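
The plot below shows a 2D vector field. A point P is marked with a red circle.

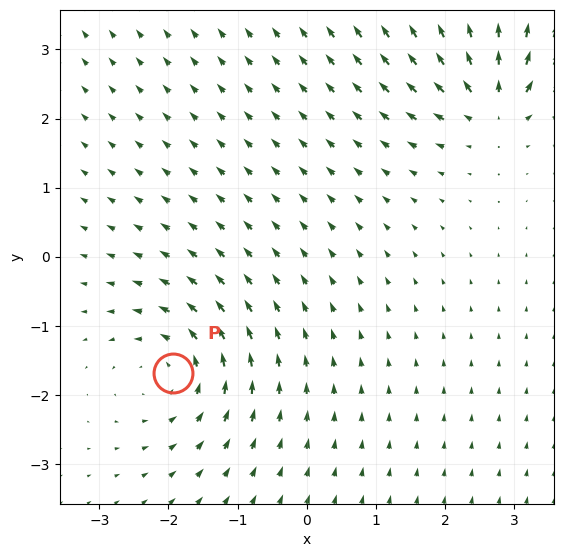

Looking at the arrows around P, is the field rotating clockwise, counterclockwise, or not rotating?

Near P at (-1.9, -1.7) the arrows circulate counterclockwise. The curl (z-component) there is about +3; positive curl means counterclockwise rotation.

counterclockwise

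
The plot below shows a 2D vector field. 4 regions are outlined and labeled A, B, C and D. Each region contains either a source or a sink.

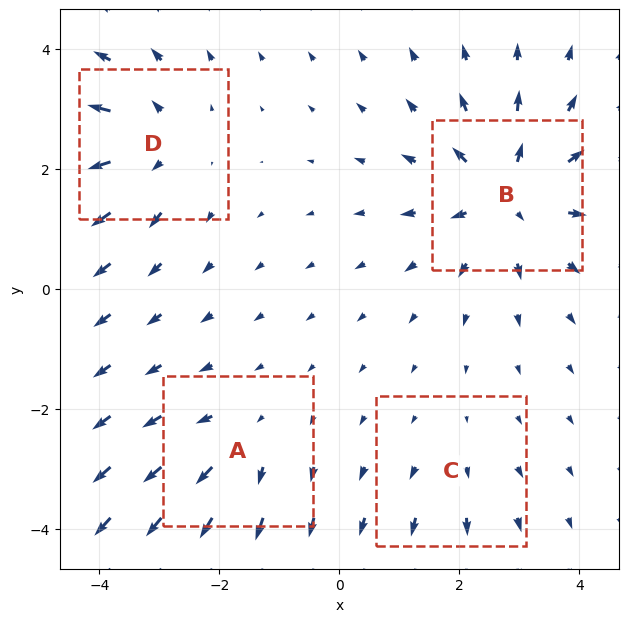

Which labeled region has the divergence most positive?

Divergence at each region's feature centre — A: about +3, B: about +7, C: about +2, D: about +5. Region B is most positive.

B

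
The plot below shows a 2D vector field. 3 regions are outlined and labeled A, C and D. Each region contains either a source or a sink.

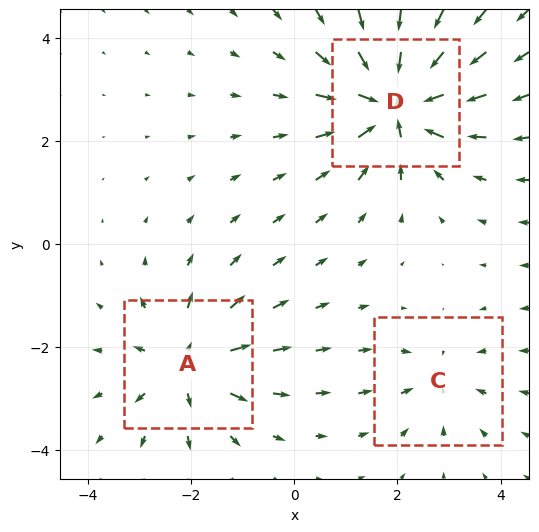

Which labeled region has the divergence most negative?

Divergence at each region's feature centre — A: about +4, C: about -2, D: about -5. Region D is most negative.

D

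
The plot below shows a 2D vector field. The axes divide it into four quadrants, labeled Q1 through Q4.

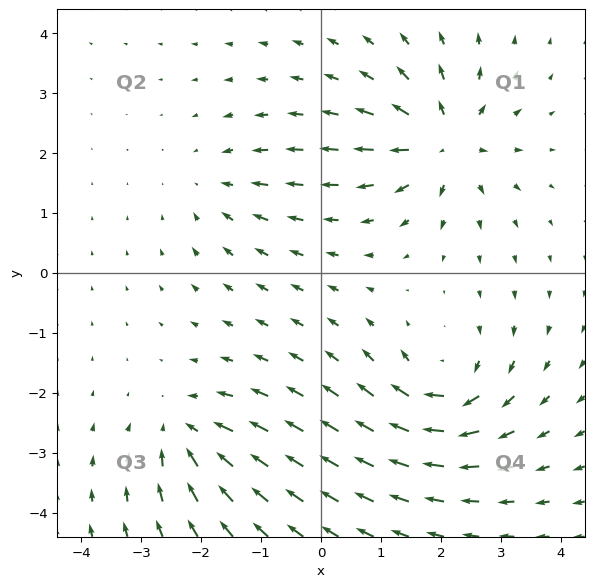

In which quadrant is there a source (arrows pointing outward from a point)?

Q1

The source sits at approximately (2.1, 2.2), which lies in quadrant Q1. The divergence there is about +6, positive as expected for a source.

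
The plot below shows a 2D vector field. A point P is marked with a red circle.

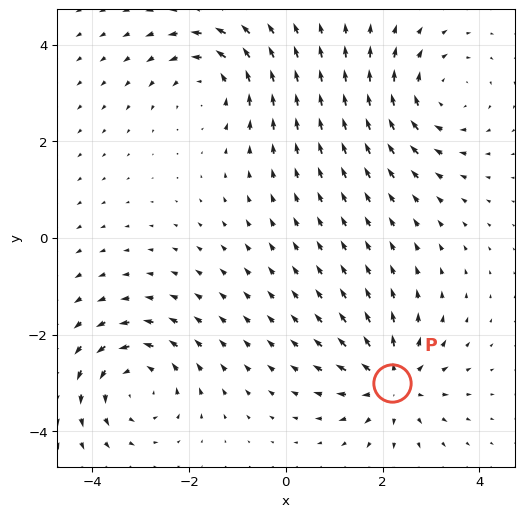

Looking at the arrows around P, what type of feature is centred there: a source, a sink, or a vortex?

At P (2.2, -3.0) the arrows spread outward. Divergence about +5, curl ≈0 — positive divergence with near-zero curl is a source.

source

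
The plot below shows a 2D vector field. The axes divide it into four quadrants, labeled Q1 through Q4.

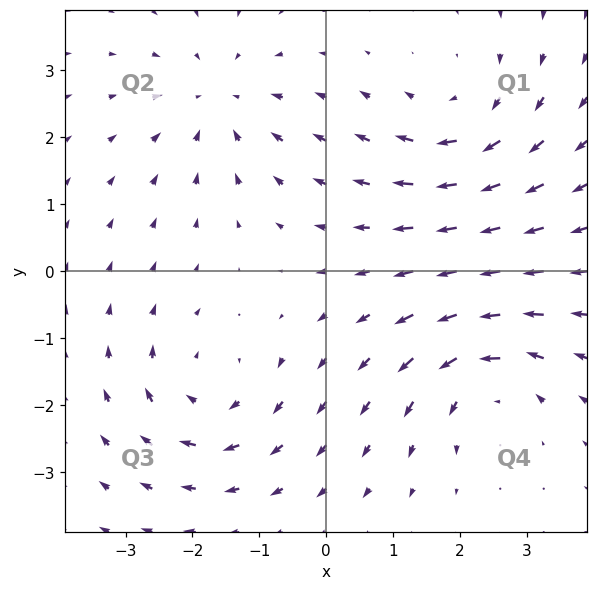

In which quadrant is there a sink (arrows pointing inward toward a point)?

The sink sits at approximately (-1.6, 2.5), which lies in quadrant Q2. The divergence there is about -3, negative as expected for a sink.

Q2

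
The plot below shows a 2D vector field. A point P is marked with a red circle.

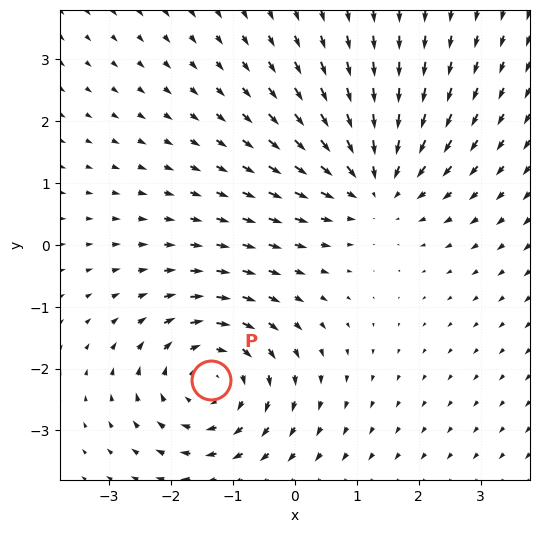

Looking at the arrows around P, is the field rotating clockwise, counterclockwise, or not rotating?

clockwise

Near P at (-1.4, -2.2) the arrows circulate clockwise. The curl (z-component) there is about -5; negative curl means clockwise rotation.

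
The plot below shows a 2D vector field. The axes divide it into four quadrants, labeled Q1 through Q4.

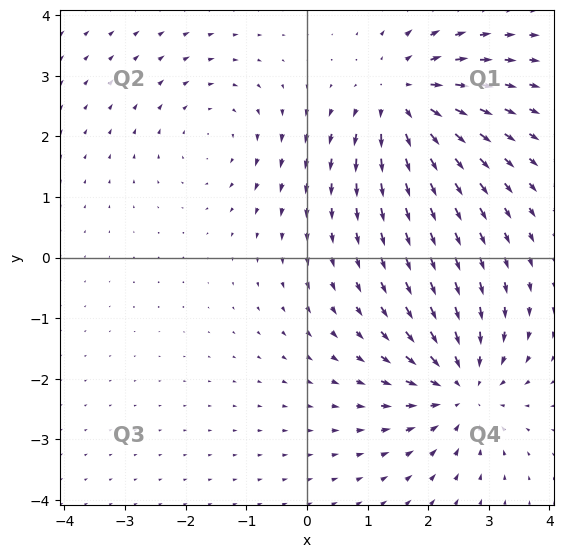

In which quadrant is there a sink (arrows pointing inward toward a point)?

The sink sits at approximately (2.5, -2.2), which lies in quadrant Q4. The divergence there is about -5, negative as expected for a sink.

Q4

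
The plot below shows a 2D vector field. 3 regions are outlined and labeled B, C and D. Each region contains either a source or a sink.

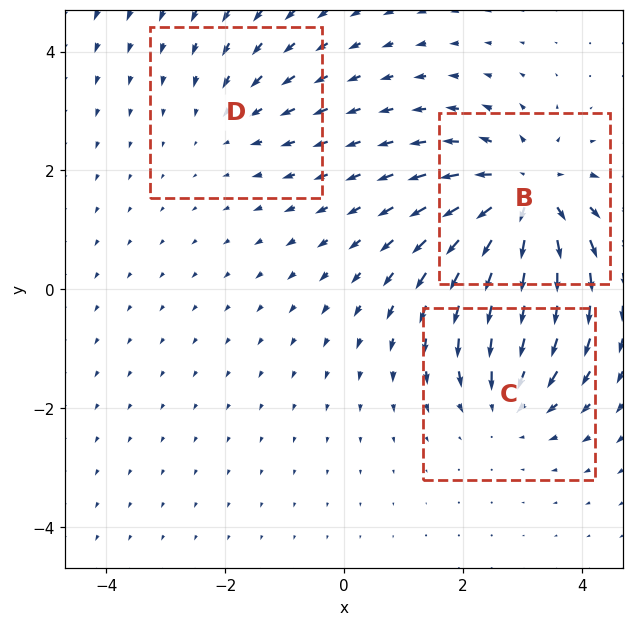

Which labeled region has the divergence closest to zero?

Divergence at each region's feature centre — B: about +5, C: about -3, D: about -2. Region D is closest to zero.

D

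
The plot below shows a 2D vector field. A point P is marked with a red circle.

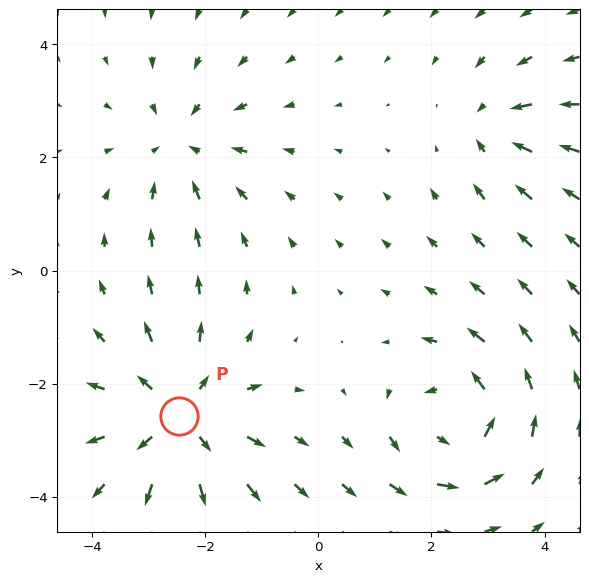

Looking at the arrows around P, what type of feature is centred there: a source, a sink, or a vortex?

source

At P (-2.5, -2.6) the arrows spread outward. Divergence about +5, curl ≈0 — positive divergence with near-zero curl is a source.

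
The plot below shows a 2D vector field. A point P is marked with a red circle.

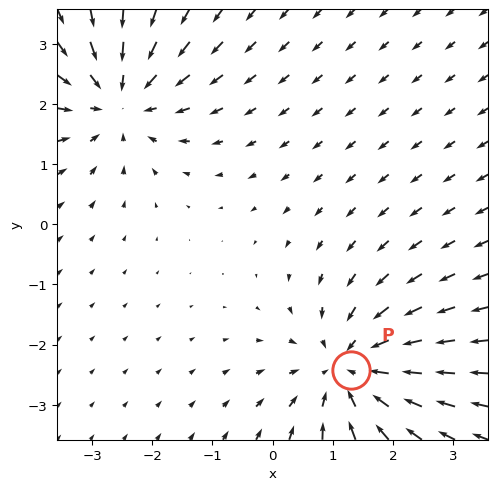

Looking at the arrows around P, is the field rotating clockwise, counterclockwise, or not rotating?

Near P at (1.3, -2.4) the arrows show no circulation. The curl there is ≈0.

not rotating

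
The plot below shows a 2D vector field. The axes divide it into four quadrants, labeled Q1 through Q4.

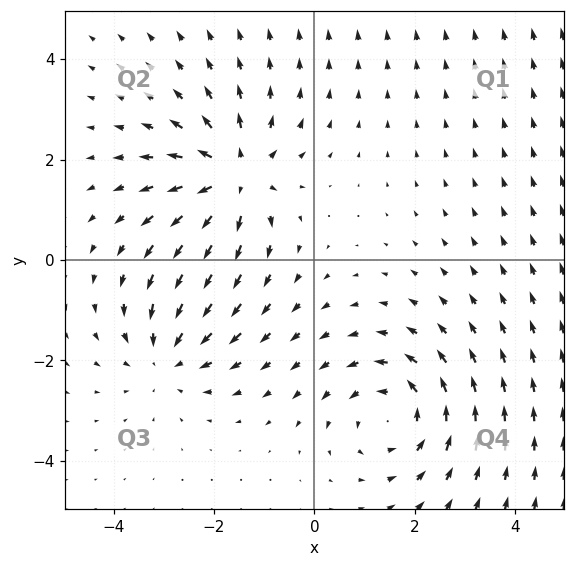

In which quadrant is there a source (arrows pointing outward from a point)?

Q2

The source sits at approximately (-1.6, 1.7), which lies in quadrant Q2. The divergence there is about +5, positive as expected for a source.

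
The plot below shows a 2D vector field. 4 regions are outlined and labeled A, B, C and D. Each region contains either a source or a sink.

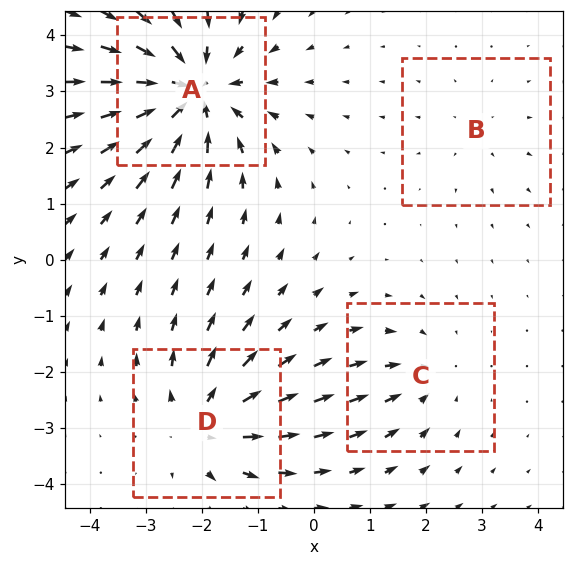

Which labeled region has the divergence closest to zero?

B

Divergence at each region's feature centre — A: about -7, B: about +2, C: about -3, D: about +5. Region B is closest to zero.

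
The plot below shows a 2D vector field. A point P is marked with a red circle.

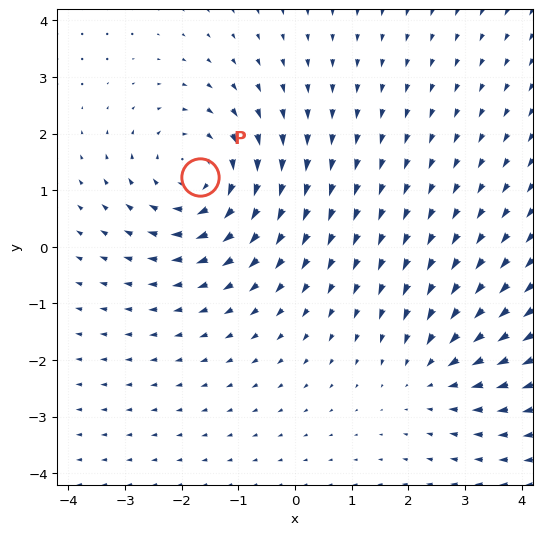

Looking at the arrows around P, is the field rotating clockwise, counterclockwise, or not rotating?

clockwise

Near P at (-1.7, 1.2) the arrows circulate clockwise. The curl (z-component) there is about -4; negative curl means clockwise rotation.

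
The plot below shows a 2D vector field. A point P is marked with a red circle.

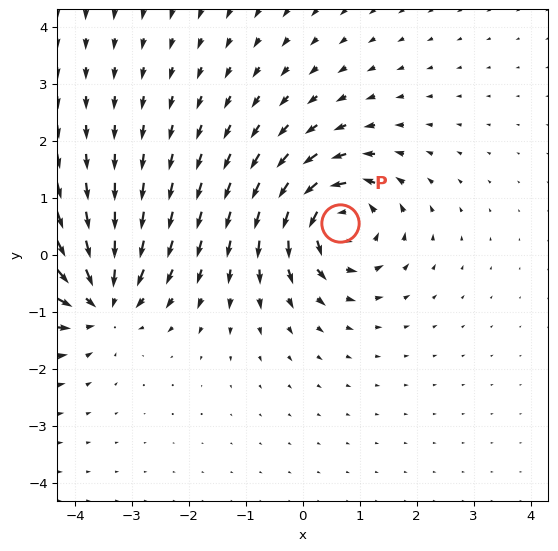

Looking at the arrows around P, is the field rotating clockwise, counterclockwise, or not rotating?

Near P at (0.7, 0.6) the arrows circulate counterclockwise. The curl (z-component) there is about +5; positive curl means counterclockwise rotation.

counterclockwise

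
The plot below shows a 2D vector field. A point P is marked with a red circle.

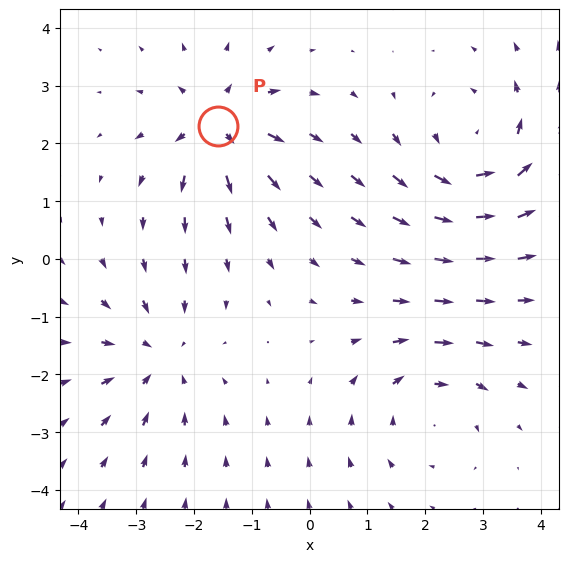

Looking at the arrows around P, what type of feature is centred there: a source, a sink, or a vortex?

source

At P (-1.6, 2.3) the arrows spread outward. Divergence about +4, curl ≈0 — positive divergence with near-zero curl is a source.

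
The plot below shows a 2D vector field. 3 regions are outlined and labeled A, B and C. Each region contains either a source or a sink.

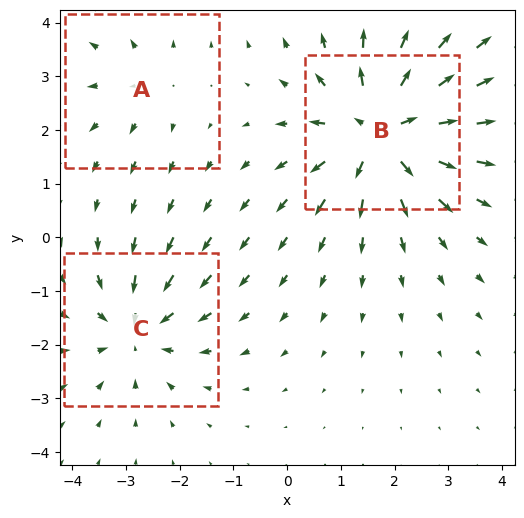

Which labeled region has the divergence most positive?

B

Divergence at each region's feature centre — A: about +2, B: about +5, C: about -3. Region B is most positive.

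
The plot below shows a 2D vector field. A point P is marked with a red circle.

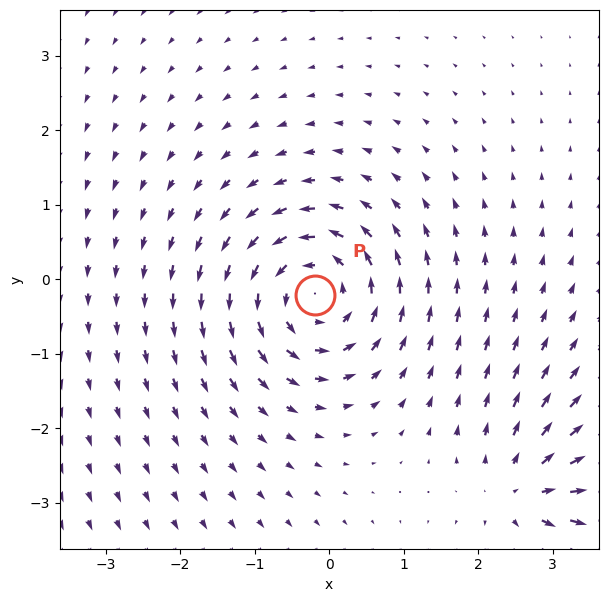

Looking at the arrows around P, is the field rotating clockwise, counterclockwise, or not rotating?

Near P at (-0.2, -0.2) the arrows circulate counterclockwise. The curl (z-component) there is about +5; positive curl means counterclockwise rotation.

counterclockwise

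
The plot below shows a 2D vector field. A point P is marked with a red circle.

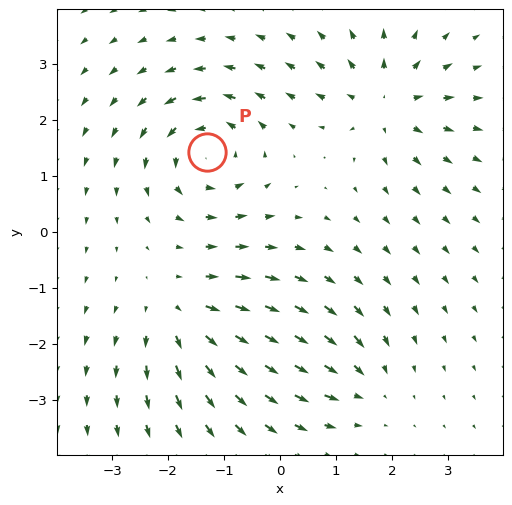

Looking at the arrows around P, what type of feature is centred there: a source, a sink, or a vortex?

vortex

At P (-1.3, 1.4) the arrows circulate counterclockwise. Divergence ≈0, curl about +5 — near-zero divergence with nonzero curl is a vortex.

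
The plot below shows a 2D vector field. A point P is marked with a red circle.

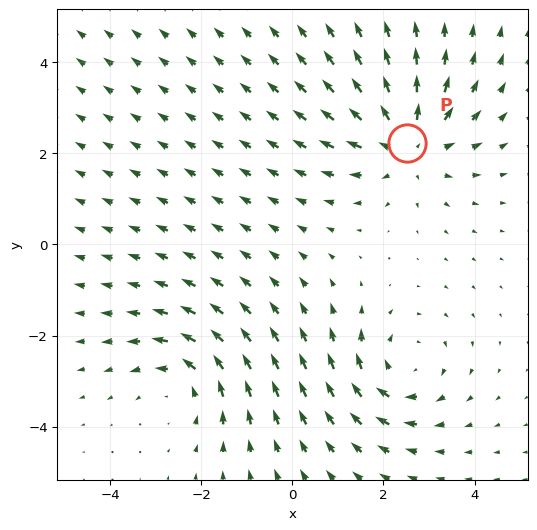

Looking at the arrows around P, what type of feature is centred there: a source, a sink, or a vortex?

At P (2.5, 2.2) the arrows spread outward. Divergence about +4, curl ≈0 — positive divergence with near-zero curl is a source.

source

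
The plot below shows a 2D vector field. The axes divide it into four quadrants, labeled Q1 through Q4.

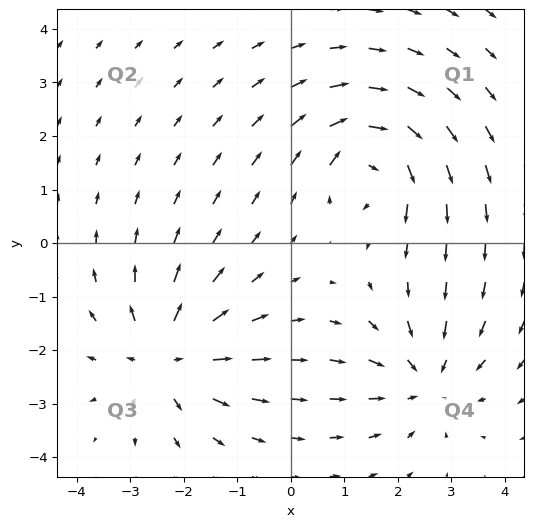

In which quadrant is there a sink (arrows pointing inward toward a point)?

Q4

The sink sits at approximately (2.5, -2.5), which lies in quadrant Q4. The divergence there is about -4, negative as expected for a sink.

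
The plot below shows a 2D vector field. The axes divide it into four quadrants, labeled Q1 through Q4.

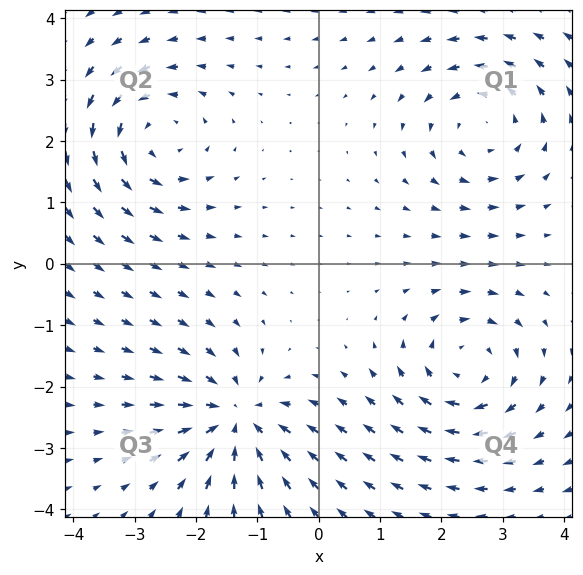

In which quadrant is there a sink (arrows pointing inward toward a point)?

The sink sits at approximately (-1.4, -2.5), which lies in quadrant Q3. The divergence there is about -5, negative as expected for a sink.

Q3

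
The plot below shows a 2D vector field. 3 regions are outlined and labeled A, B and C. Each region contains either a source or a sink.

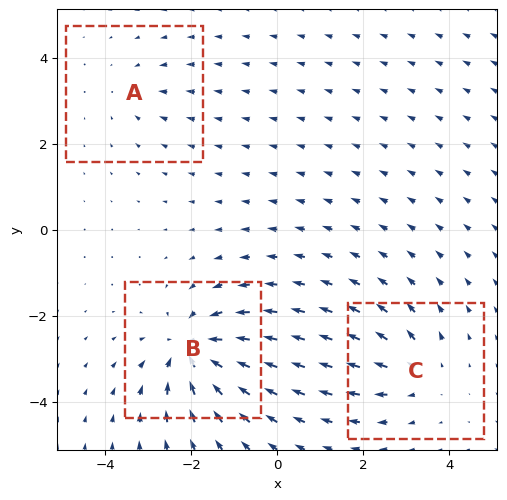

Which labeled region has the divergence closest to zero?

Divergence at each region's feature centre — A: about -2, B: about -5, C: about +3. Region A is closest to zero.

A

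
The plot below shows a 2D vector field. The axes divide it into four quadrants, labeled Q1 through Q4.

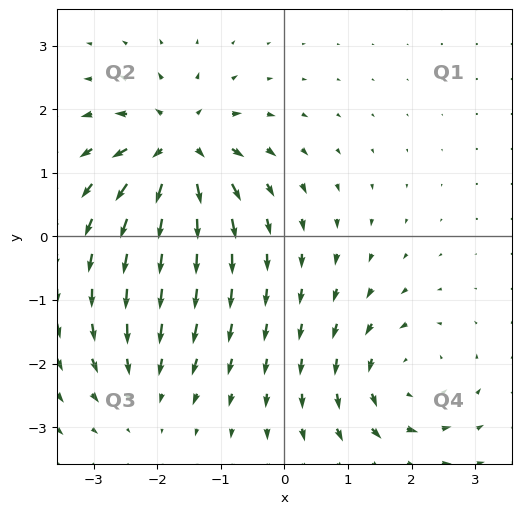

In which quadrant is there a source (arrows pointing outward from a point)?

The source sits at approximately (-1.7, 1.4), which lies in quadrant Q2. The divergence there is about +6, positive as expected for a source.

Q2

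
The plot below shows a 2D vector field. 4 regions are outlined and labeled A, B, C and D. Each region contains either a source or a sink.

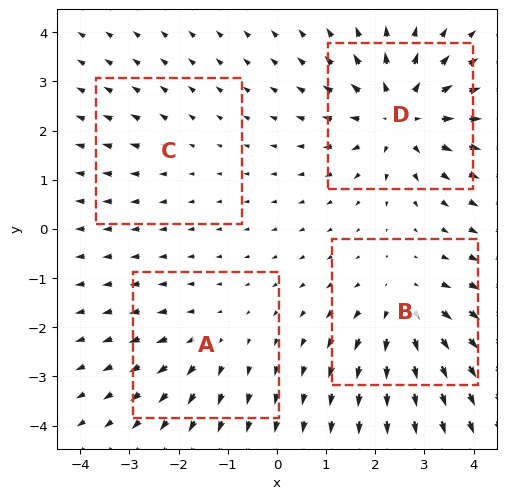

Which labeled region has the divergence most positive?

Divergence at each region's feature centre — A: about +3, B: about +5, C: about +2, D: about +6. Region D is most positive.

D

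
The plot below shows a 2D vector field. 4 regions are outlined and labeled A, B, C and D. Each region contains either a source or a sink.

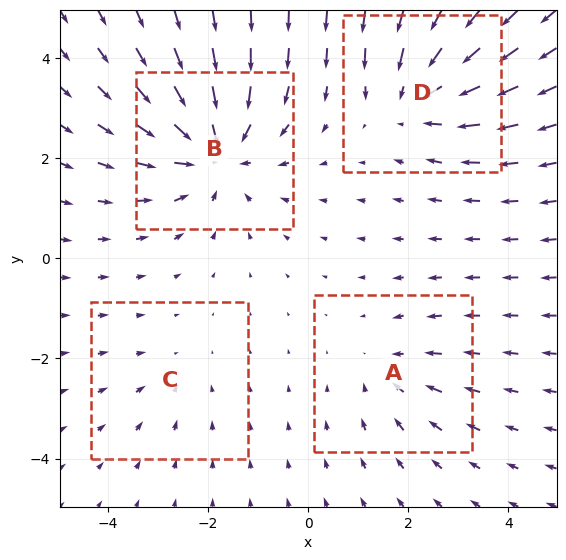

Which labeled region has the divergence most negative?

Divergence at each region's feature centre — A: about -3, B: about -6, C: about -2, D: about -4. Region B is most negative.

B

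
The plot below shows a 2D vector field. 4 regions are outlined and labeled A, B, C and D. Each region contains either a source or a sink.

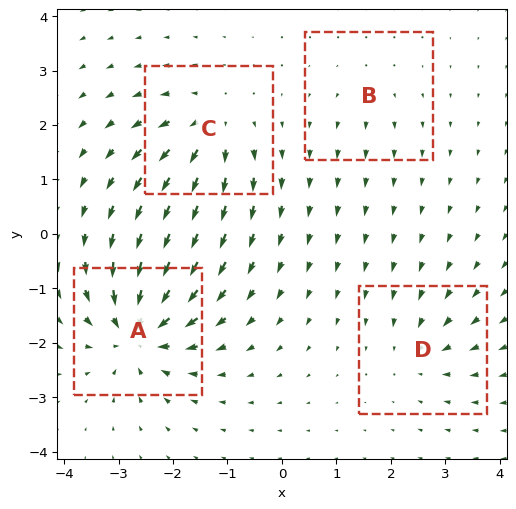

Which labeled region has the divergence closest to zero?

Divergence at each region's feature centre — A: about -9, B: about +2, C: about +6, D: about -4. Region B is closest to zero.

B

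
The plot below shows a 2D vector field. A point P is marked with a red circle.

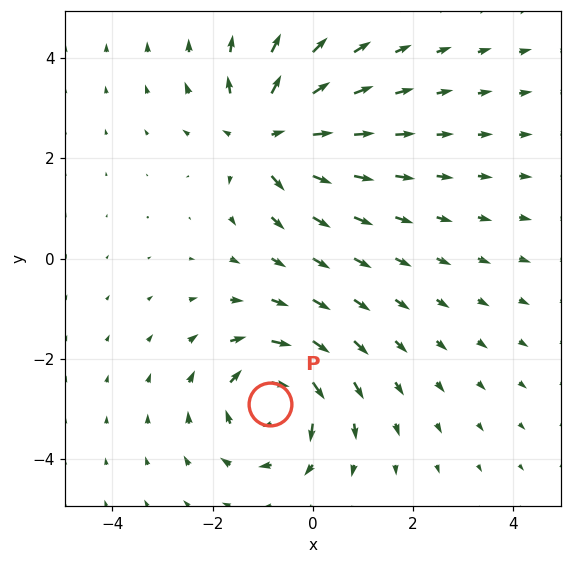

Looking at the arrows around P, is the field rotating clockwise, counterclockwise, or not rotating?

clockwise

Near P at (-0.9, -2.9) the arrows circulate clockwise. The curl (z-component) there is about -4; negative curl means clockwise rotation.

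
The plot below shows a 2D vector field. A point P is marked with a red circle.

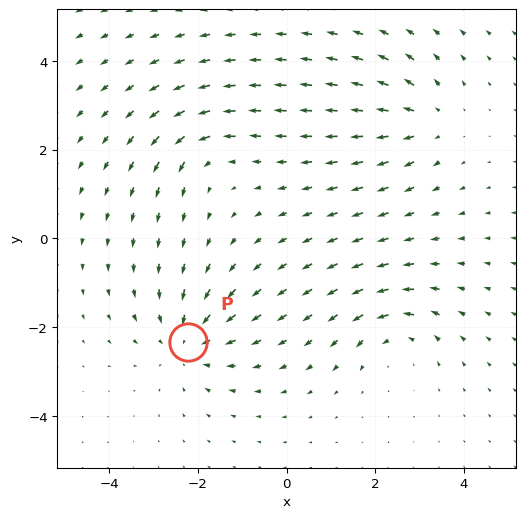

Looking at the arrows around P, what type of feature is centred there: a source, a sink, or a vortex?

At P (-2.2, -2.3) the arrows converge inward. Divergence about -4, curl ≈0 — negative divergence with near-zero curl is a sink.

sink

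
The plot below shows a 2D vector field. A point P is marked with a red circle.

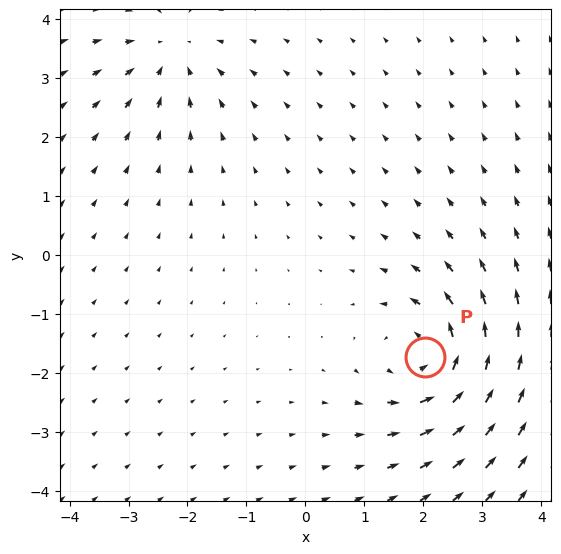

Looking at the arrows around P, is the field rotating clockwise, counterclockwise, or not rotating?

counterclockwise

Near P at (2.0, -1.7) the arrows circulate counterclockwise. The curl (z-component) there is about +5; positive curl means counterclockwise rotation.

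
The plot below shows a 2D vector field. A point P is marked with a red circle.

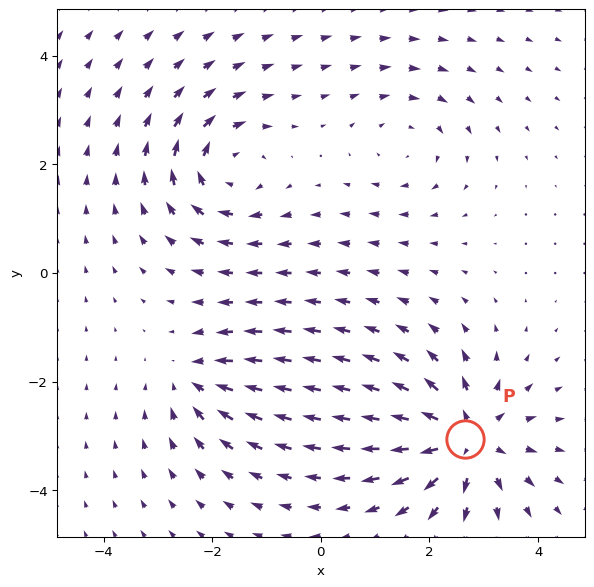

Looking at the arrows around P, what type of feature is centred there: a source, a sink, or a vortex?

source

At P (2.7, -3.1) the arrows spread outward. Divergence about +6, curl ≈0 — positive divergence with near-zero curl is a source.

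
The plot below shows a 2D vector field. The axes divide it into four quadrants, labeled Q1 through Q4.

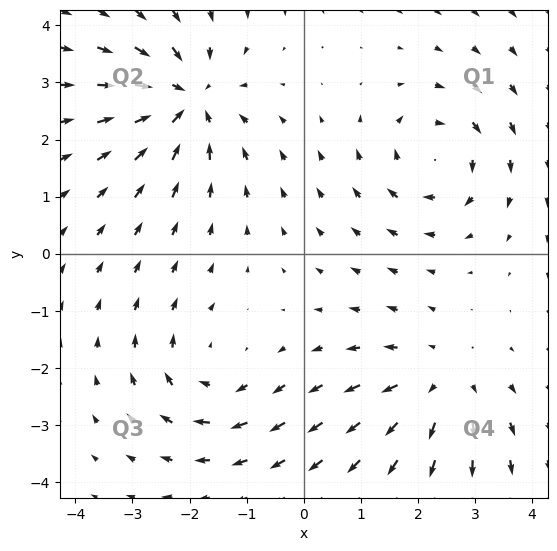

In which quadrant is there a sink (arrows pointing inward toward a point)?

Q2

The sink sits at approximately (-2.0, 2.7), which lies in quadrant Q2. The divergence there is about -5, negative as expected for a sink.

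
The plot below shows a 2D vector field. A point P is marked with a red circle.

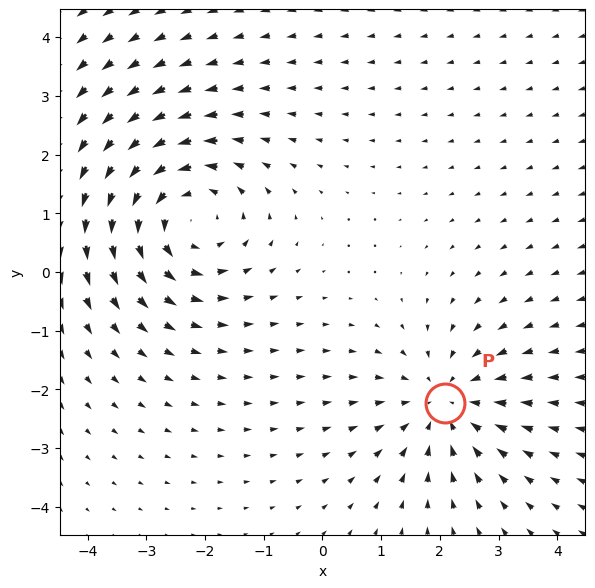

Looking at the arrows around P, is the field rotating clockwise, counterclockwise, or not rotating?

Near P at (2.1, -2.2) the arrows show no circulation. The curl there is ≈0.

not rotating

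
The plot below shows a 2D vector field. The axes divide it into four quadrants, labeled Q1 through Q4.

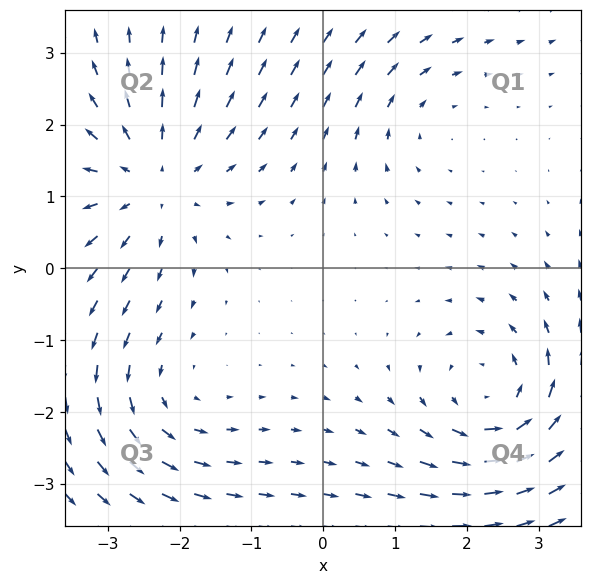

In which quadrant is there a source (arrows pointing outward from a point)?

Q2

The source sits at approximately (-2.4, 1.2), which lies in quadrant Q2. The divergence there is about +4, positive as expected for a source.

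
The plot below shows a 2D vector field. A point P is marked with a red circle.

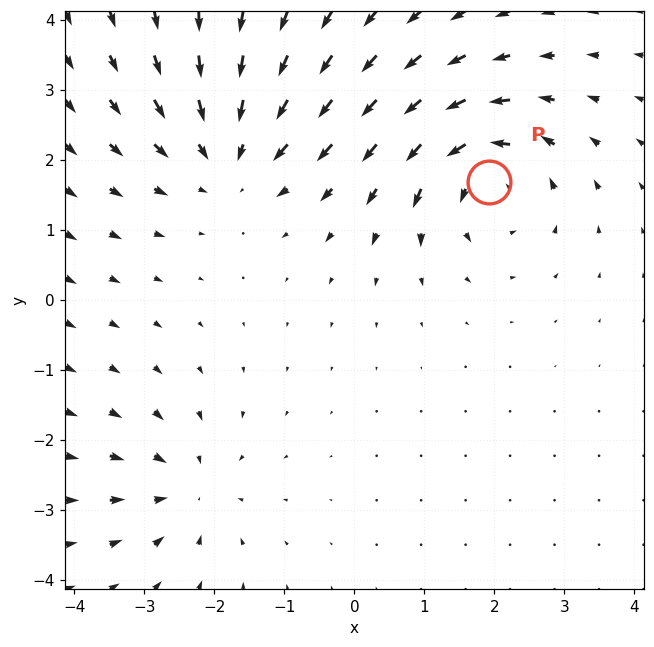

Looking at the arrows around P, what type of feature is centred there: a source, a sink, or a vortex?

vortex

At P (1.9, 1.7) the arrows circulate counterclockwise. Divergence ≈0, curl about +6 — near-zero divergence with nonzero curl is a vortex.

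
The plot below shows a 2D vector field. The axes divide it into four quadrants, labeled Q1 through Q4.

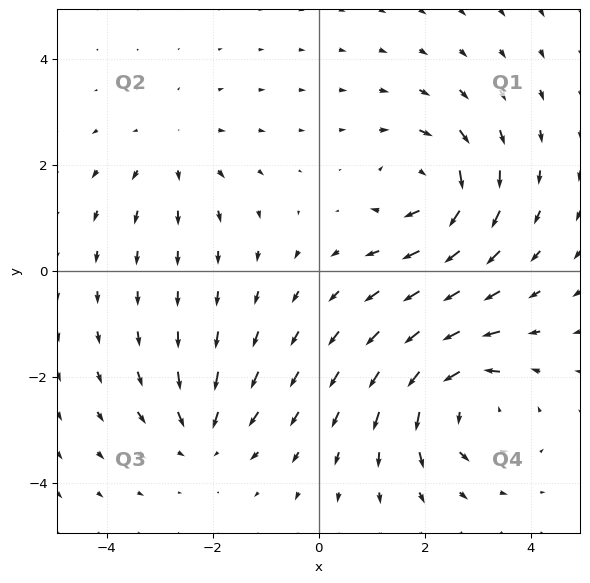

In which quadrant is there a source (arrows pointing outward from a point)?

The source sits at approximately (-2.8, 2.3), which lies in quadrant Q2. The divergence there is about +2, positive as expected for a source.

Q2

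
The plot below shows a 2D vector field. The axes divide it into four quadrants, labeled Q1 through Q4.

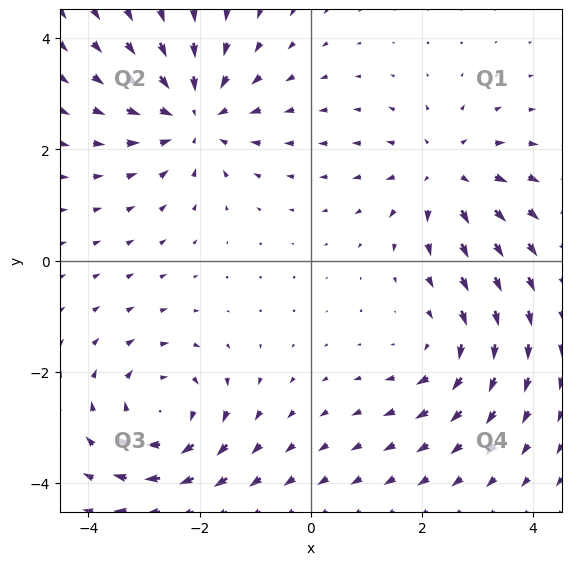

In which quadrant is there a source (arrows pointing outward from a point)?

The source sits at approximately (2.4, 1.6), which lies in quadrant Q1. The divergence there is about +3, positive as expected for a source.

Q1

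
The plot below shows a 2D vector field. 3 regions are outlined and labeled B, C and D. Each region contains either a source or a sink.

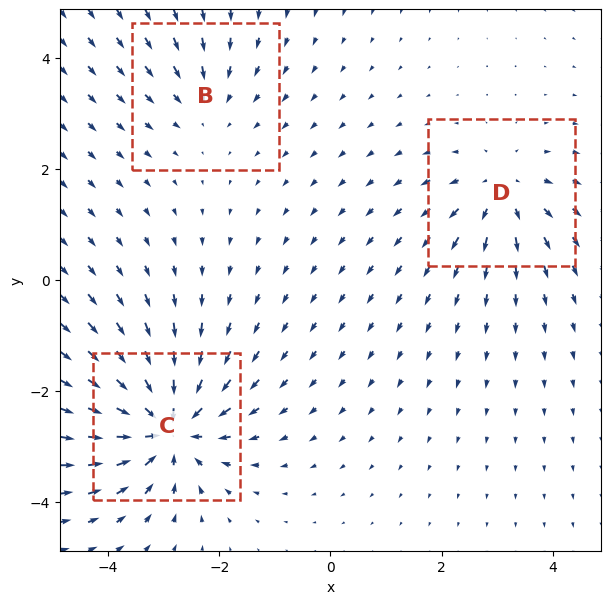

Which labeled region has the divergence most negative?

Divergence at each region's feature centre — B: about -2, C: about -6, D: about +4. Region C is most negative.

C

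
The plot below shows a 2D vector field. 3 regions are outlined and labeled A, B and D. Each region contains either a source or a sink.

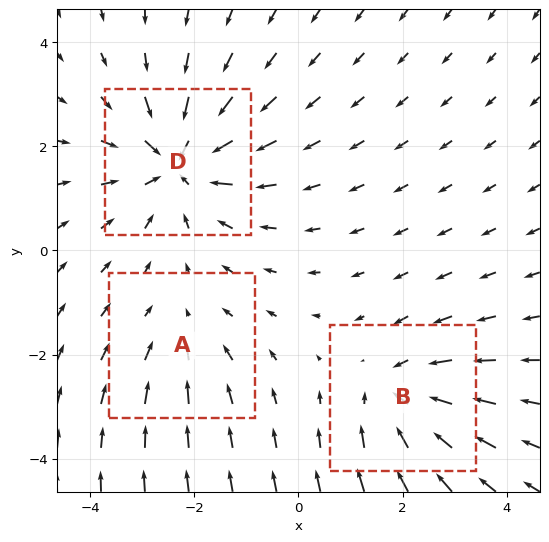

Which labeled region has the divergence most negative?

D

Divergence at each region's feature centre — A: about -2, B: about -3, D: about -5. Region D is most negative.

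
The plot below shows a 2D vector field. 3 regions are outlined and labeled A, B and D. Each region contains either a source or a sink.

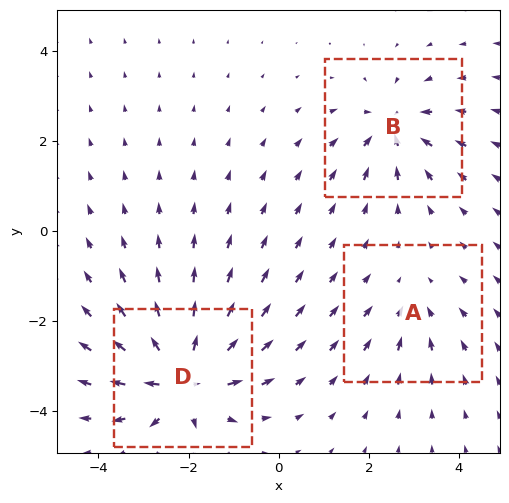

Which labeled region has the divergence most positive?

Divergence at each region's feature centre — A: about -2, B: about -4, D: about +6. Region D is most positive.

D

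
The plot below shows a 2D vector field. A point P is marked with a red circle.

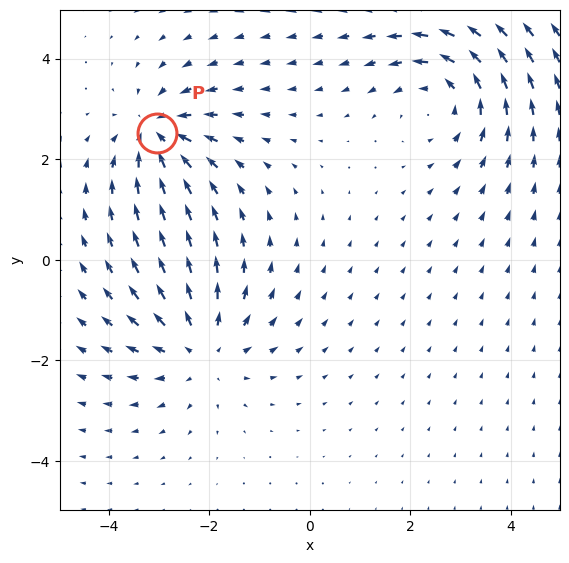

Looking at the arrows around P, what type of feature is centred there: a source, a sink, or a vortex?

At P (-3.0, 2.5) the arrows converge inward. Divergence about -5, curl ≈0 — negative divergence with near-zero curl is a sink.

sink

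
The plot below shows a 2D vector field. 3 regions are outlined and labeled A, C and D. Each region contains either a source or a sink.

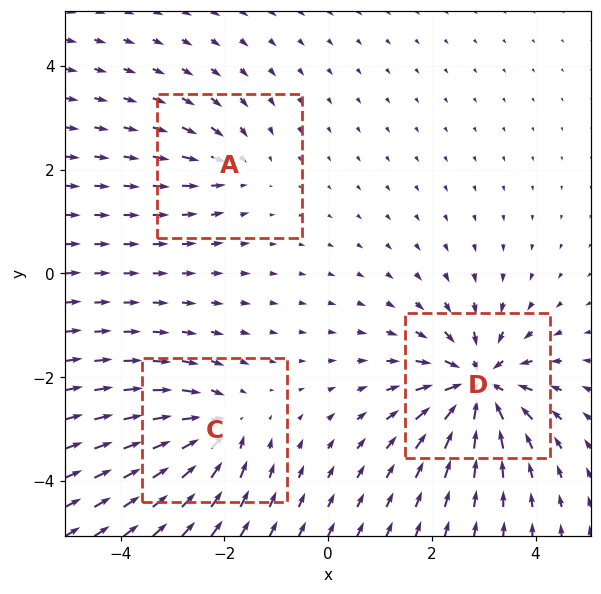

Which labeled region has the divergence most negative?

Divergence at each region's feature centre — A: about -2, C: about -4, D: about -6. Region D is most negative.

D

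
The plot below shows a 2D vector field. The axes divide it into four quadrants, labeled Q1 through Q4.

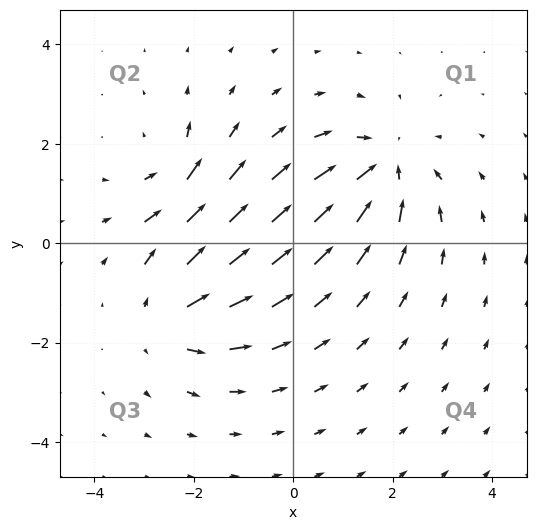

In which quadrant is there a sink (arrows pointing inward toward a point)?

The sink sits at approximately (1.8, 1.5), which lies in quadrant Q1. The divergence there is about -5, negative as expected for a sink.

Q1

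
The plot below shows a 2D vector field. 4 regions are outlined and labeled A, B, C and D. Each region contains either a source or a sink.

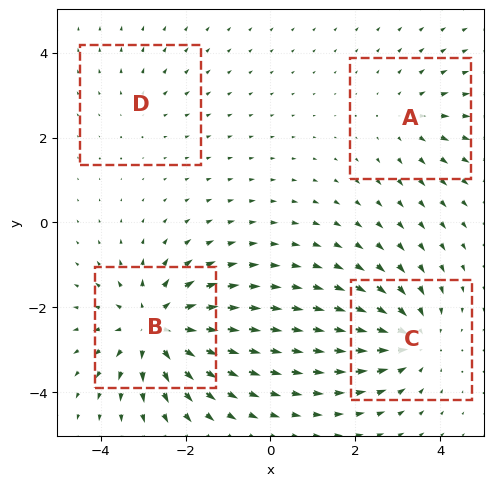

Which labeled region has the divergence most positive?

B

Divergence at each region's feature centre — A: about +3, B: about +6, C: about -5, D: about +2. Region B is most positive.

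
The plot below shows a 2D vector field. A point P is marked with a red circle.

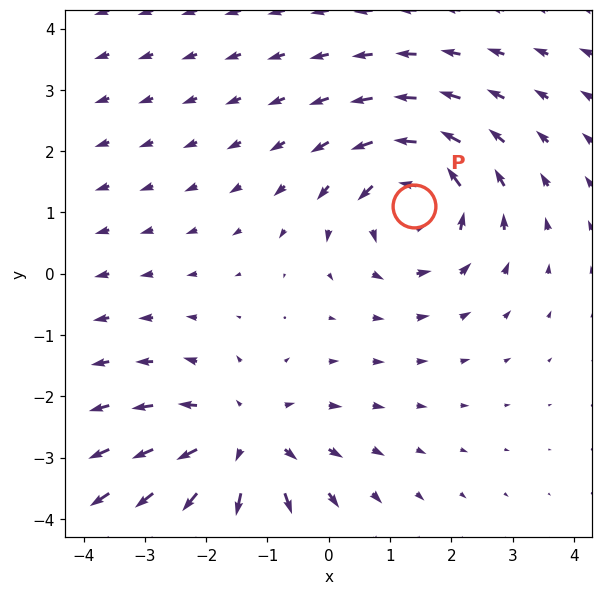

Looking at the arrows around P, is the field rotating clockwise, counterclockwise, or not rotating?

Near P at (1.4, 1.1) the arrows circulate counterclockwise. The curl (z-component) there is about +4; positive curl means counterclockwise rotation.

counterclockwise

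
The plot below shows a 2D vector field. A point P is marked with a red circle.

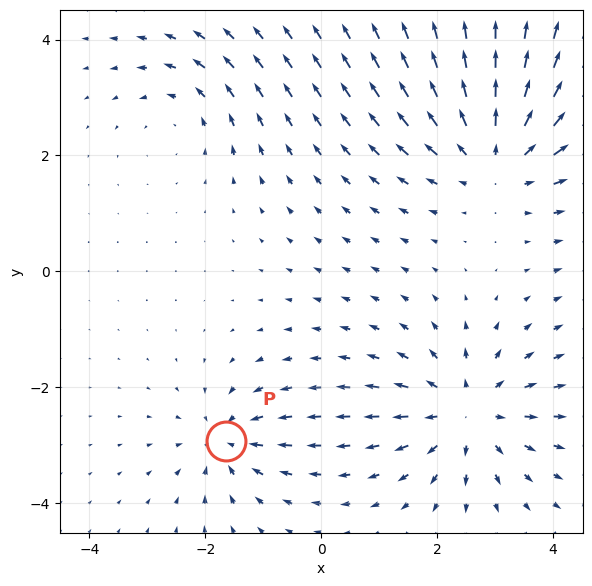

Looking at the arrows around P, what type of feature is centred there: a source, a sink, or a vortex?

At P (-1.6, -2.9) the arrows converge inward. Divergence about -4, curl ≈0 — negative divergence with near-zero curl is a sink.

sink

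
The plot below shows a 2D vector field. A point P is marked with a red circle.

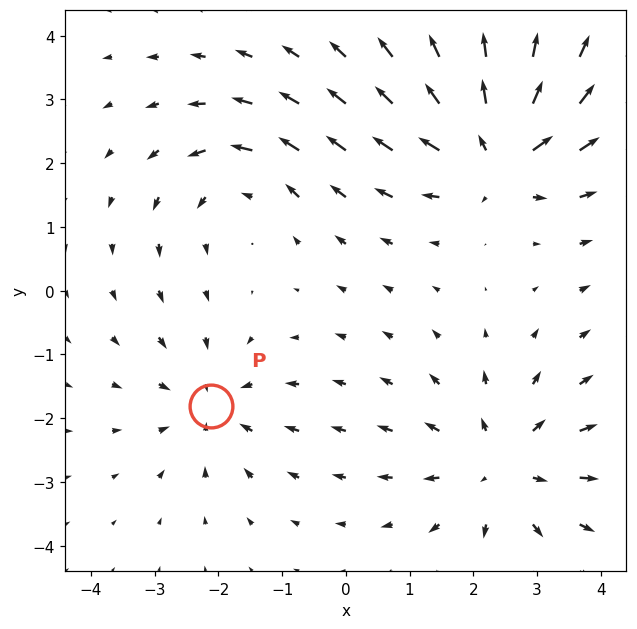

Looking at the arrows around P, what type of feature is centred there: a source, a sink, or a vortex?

sink

At P (-2.1, -1.8) the arrows converge inward. Divergence about -4, curl ≈0 — negative divergence with near-zero curl is a sink.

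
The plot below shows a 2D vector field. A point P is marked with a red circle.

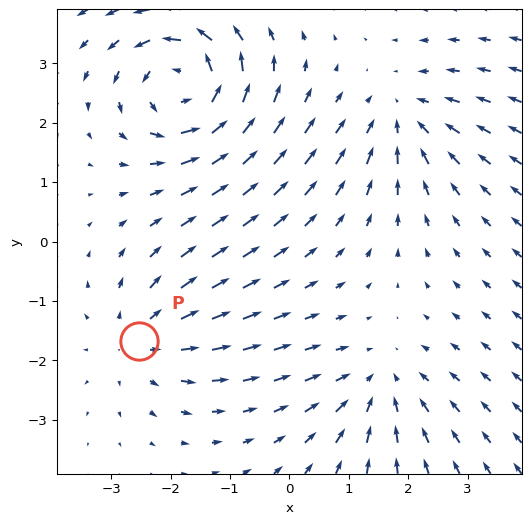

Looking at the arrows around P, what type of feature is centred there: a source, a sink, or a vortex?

At P (-2.5, -1.7) the arrows spread outward. Divergence about +3, curl ≈0 — positive divergence with near-zero curl is a source.

source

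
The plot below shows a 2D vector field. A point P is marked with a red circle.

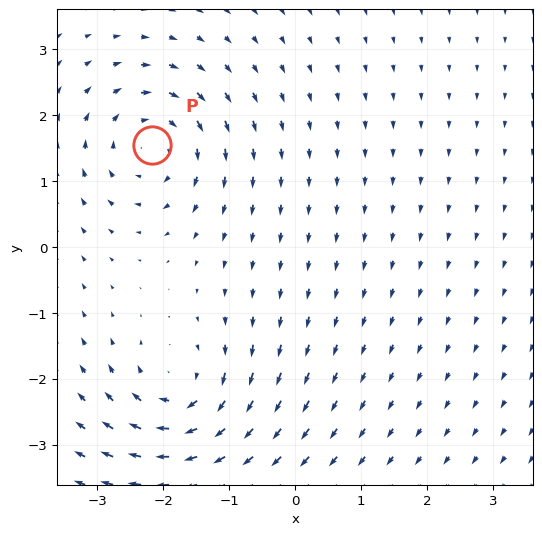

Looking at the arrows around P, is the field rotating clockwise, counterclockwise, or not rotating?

clockwise

Near P at (-2.2, 1.5) the arrows circulate clockwise. The curl (z-component) there is about -5; negative curl means clockwise rotation.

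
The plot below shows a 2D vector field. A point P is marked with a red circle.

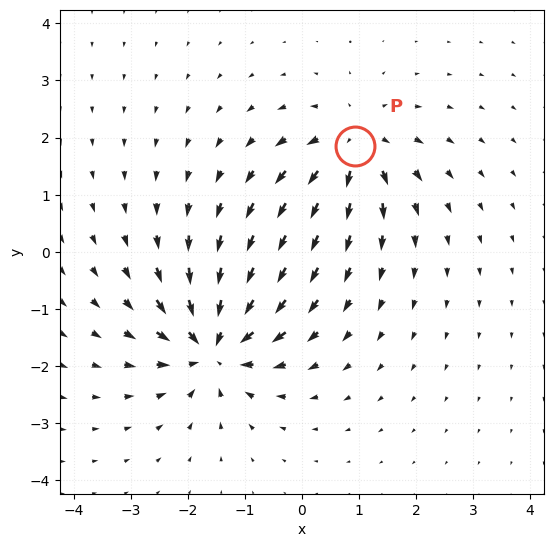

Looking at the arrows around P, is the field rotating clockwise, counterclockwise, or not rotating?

not rotating

Near P at (0.9, 1.9) the arrows show no circulation. The curl there is ≈0.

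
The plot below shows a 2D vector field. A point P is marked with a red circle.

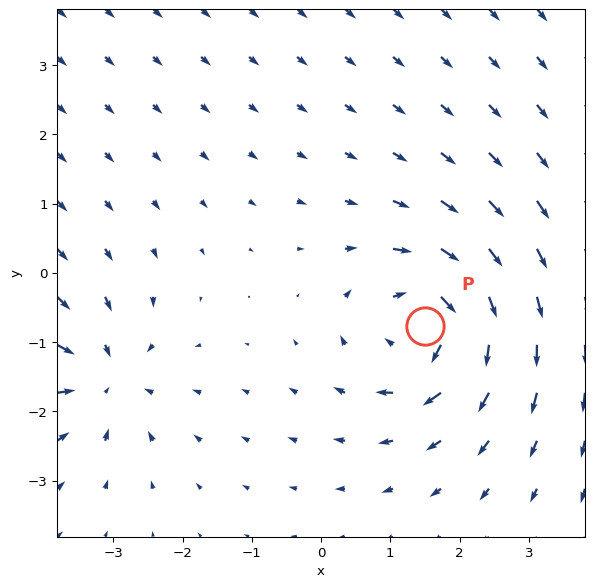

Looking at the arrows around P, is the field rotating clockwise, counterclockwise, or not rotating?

clockwise

Near P at (1.5, -0.8) the arrows circulate clockwise. The curl (z-component) there is about -6; negative curl means clockwise rotation.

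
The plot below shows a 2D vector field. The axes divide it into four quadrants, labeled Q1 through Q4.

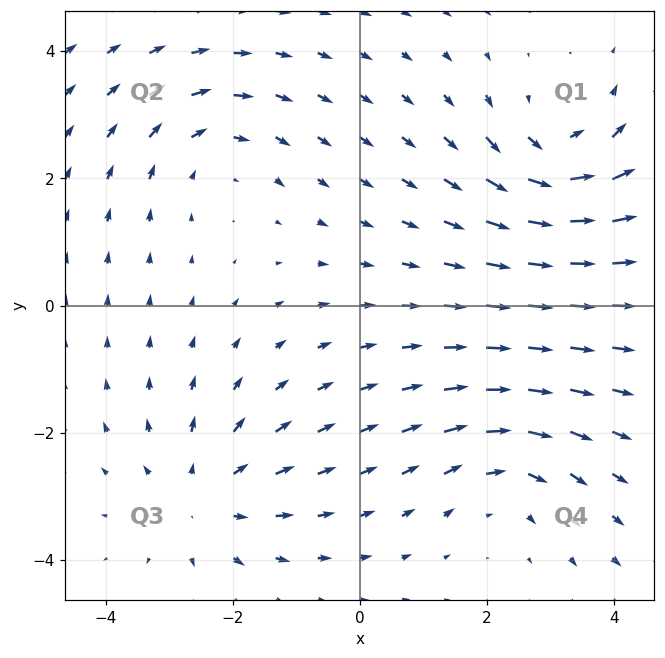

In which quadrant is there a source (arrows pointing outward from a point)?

The source sits at approximately (-2.5, -3.0), which lies in quadrant Q3. The divergence there is about +4, positive as expected for a source.

Q3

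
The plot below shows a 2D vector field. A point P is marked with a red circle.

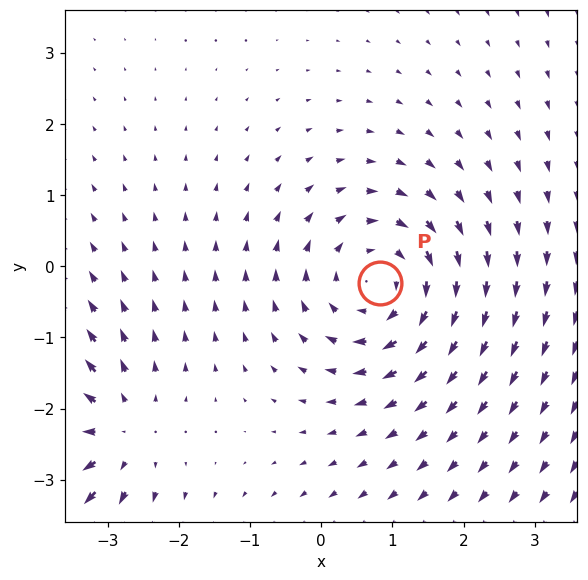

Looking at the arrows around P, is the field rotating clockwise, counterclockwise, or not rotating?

Near P at (0.8, -0.2) the arrows circulate clockwise. The curl (z-component) there is about -3; negative curl means clockwise rotation.

clockwise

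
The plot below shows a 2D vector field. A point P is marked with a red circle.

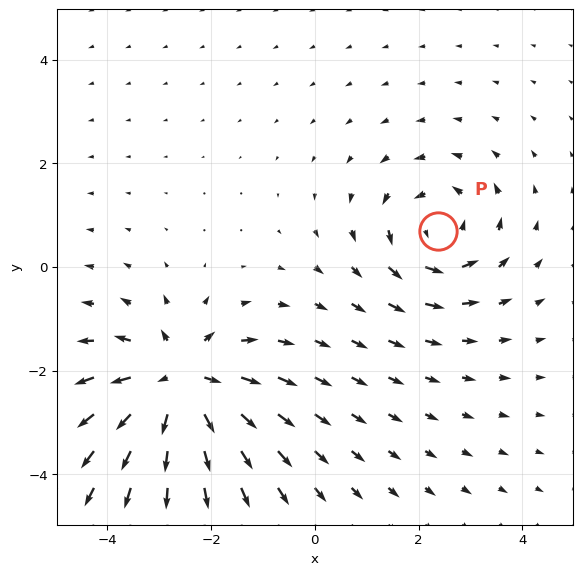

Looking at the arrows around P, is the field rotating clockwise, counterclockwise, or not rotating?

Near P at (2.4, 0.7) the arrows circulate counterclockwise. The curl (z-component) there is about +3; positive curl means counterclockwise rotation.

counterclockwise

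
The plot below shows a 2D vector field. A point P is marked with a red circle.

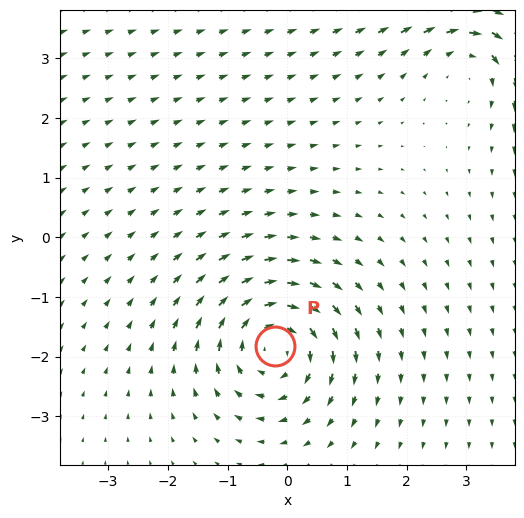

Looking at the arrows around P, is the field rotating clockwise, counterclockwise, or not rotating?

Near P at (-0.2, -1.8) the arrows circulate clockwise. The curl (z-component) there is about -5; negative curl means clockwise rotation.

clockwise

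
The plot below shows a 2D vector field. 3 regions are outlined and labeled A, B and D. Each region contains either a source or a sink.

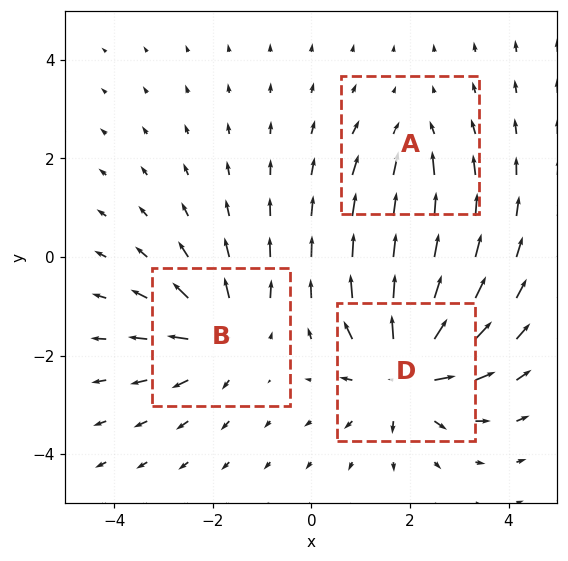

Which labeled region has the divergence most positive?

D

Divergence at each region's feature centre — A: about -2, B: about +4, D: about +6. Region D is most positive.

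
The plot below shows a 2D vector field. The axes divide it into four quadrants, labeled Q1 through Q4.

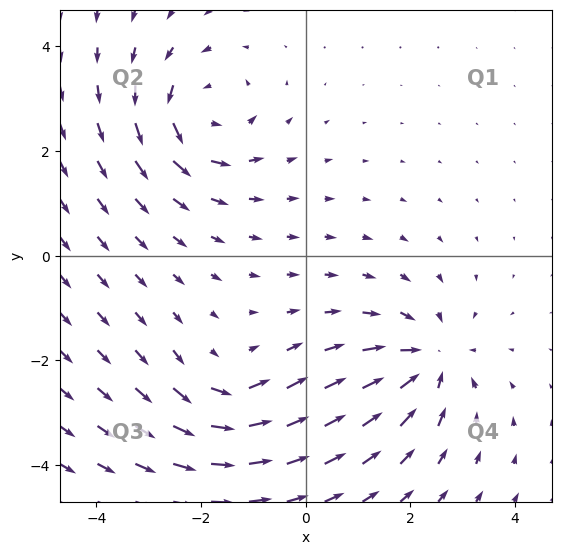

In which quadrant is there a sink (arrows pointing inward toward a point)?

Q4

The sink sits at approximately (2.3, -2.0), which lies in quadrant Q4. The divergence there is about -5, negative as expected for a sink.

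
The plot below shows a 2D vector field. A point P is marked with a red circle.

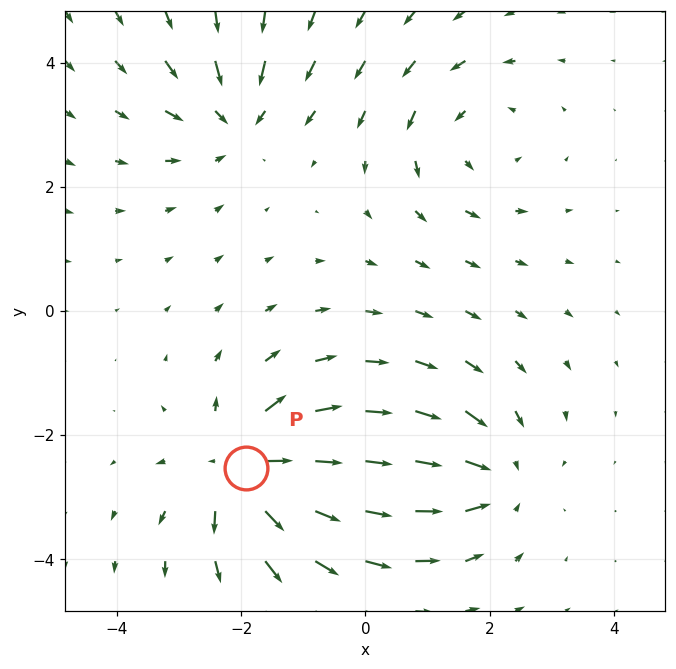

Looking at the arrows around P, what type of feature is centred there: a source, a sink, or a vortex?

source

At P (-1.9, -2.5) the arrows spread outward. Divergence about +6, curl ≈0 — positive divergence with near-zero curl is a source.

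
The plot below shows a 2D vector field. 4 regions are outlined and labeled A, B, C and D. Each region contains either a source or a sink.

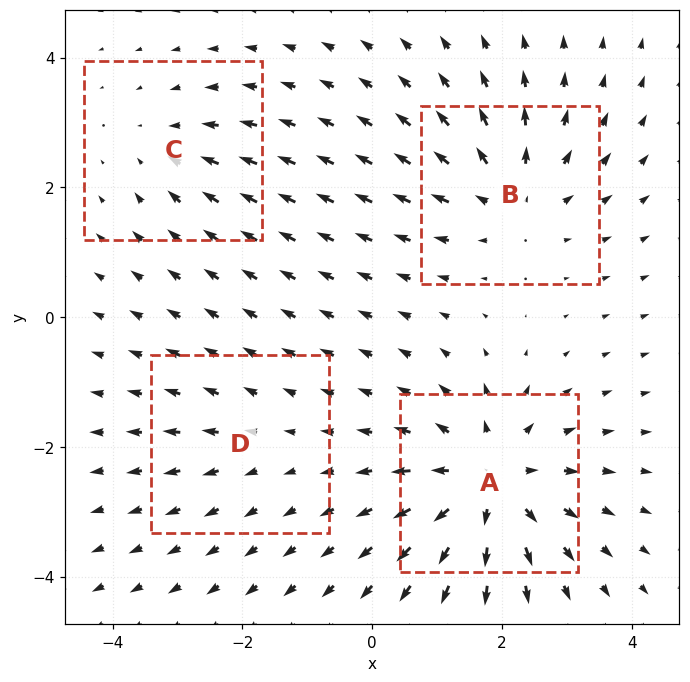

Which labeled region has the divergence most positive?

A

Divergence at each region's feature centre — A: about +7, B: about +5, C: about -3, D: about +2. Region A is most positive.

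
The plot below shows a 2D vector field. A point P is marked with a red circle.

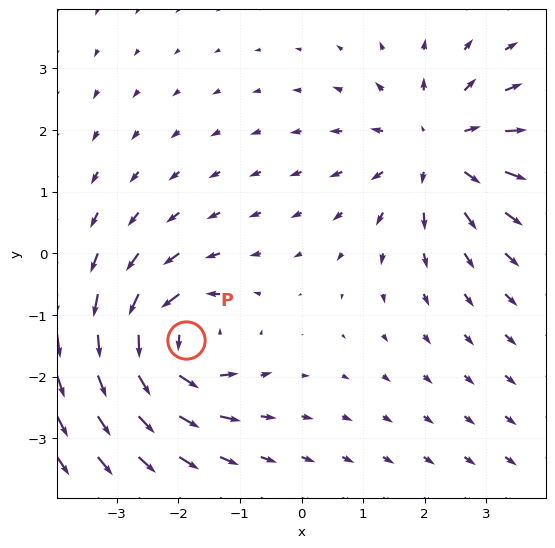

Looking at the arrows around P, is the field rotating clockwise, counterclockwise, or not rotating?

counterclockwise

Near P at (-1.9, -1.4) the arrows circulate counterclockwise. The curl (z-component) there is about +5; positive curl means counterclockwise rotation.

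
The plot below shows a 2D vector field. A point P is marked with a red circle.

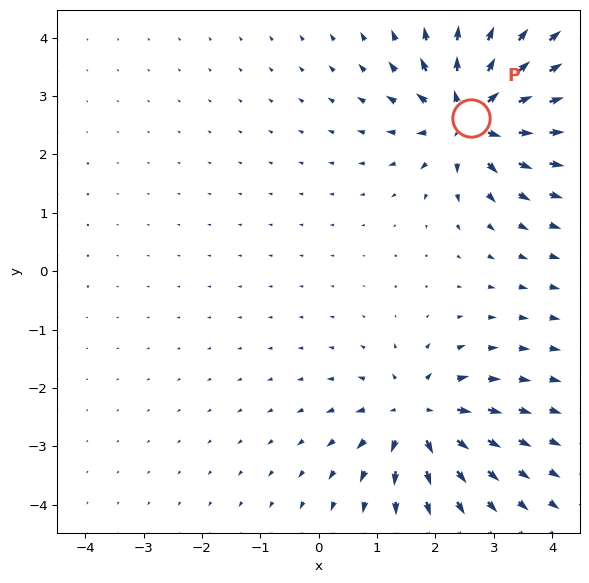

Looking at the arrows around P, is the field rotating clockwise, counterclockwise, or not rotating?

Near P at (2.6, 2.6) the arrows show no circulation. The curl there is ≈0.

not rotating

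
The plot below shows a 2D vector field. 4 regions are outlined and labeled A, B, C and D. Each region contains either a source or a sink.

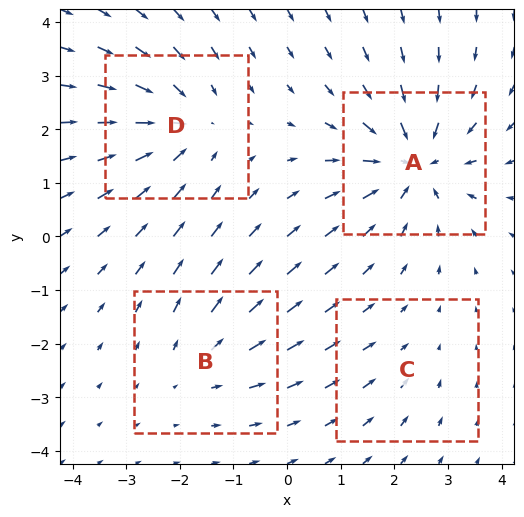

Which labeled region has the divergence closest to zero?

C

Divergence at each region's feature centre — A: about -6, B: about +3, C: about -2, D: about -5. Region C is closest to zero.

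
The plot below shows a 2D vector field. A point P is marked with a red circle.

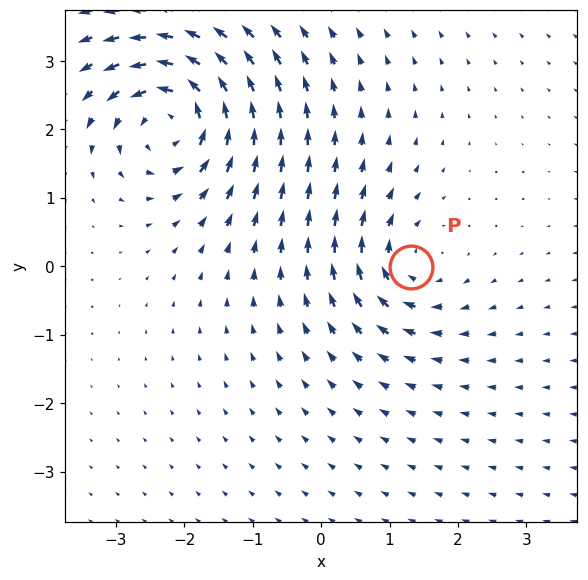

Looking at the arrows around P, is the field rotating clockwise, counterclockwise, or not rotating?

Near P at (1.3, -0.0) the arrows circulate clockwise. The curl (z-component) there is about -4; negative curl means clockwise rotation.

clockwise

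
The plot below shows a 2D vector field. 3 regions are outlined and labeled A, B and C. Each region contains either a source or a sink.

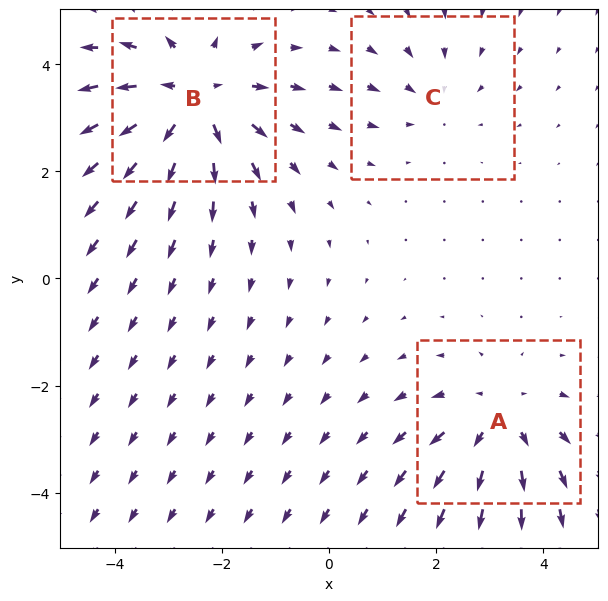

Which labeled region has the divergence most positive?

Divergence at each region's feature centre — A: about +3, B: about +4, C: about -2. Region B is most positive.

B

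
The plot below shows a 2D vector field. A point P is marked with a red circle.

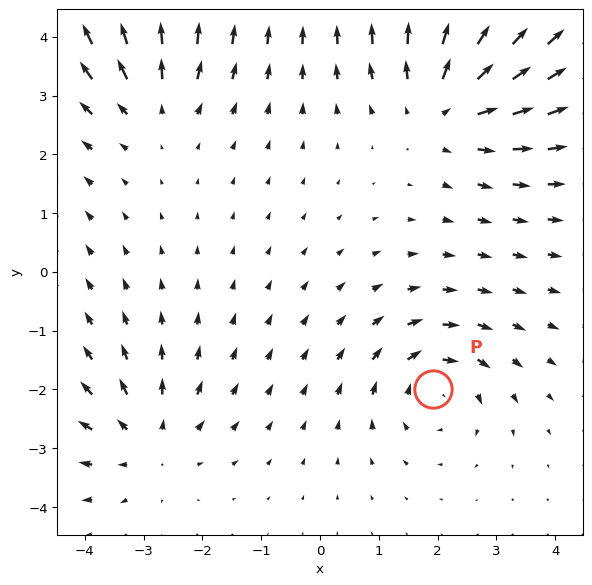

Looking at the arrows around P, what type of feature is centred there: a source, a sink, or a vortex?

At P (1.9, -2.0) the arrows circulate clockwise. Divergence ≈0, curl about -4 — near-zero divergence with nonzero curl is a vortex.

vortex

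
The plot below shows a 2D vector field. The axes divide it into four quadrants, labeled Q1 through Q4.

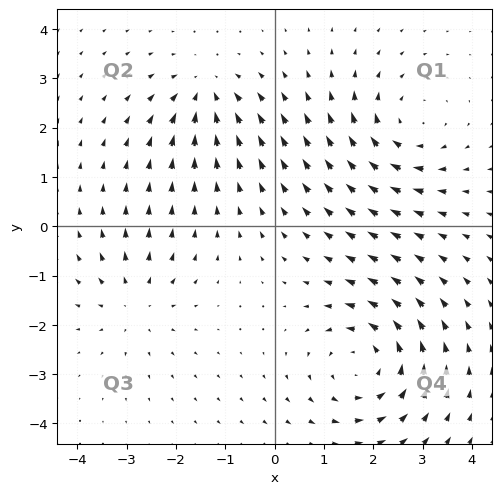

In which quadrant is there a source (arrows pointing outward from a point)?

The source sits at approximately (-2.8, -1.5), which lies in quadrant Q3. The divergence there is about +3, positive as expected for a source.

Q3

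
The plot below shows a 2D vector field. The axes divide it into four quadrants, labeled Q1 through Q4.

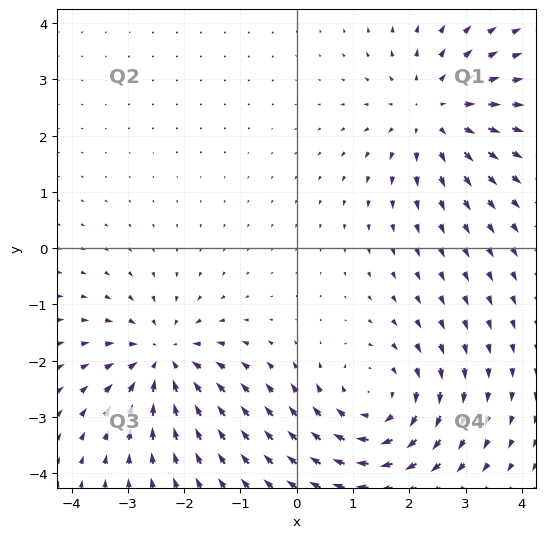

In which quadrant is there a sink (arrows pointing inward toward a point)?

Q3

The sink sits at approximately (-2.4, -2.0), which lies in quadrant Q3. The divergence there is about -5, negative as expected for a sink.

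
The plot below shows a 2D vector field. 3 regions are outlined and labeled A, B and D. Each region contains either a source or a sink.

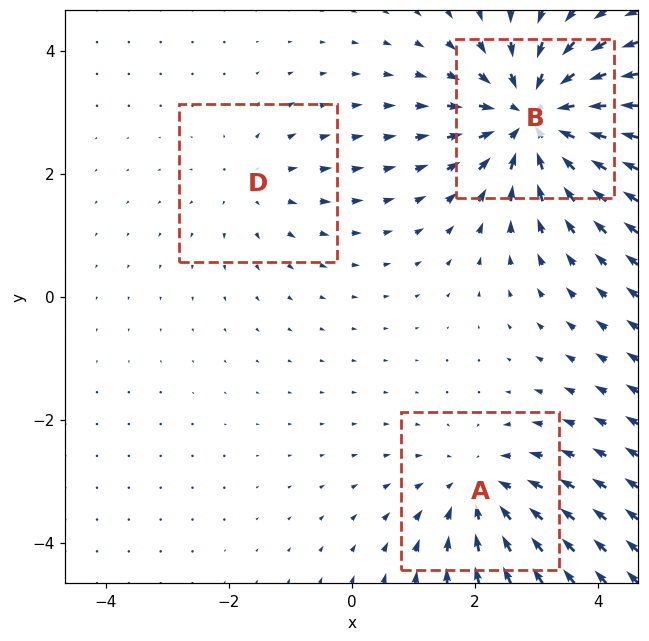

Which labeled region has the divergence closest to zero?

Divergence at each region's feature centre — A: about -3, B: about -5, D: about +2. Region D is closest to zero.

D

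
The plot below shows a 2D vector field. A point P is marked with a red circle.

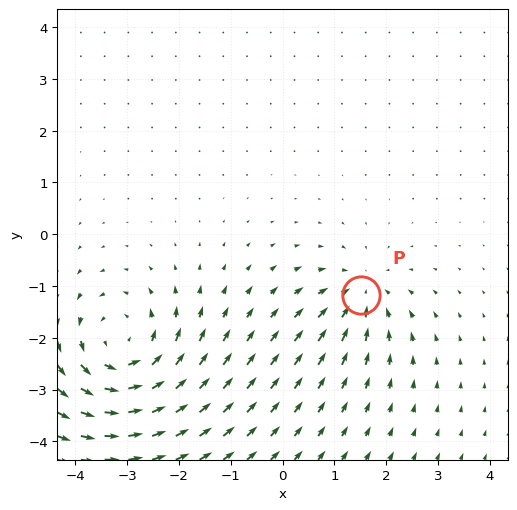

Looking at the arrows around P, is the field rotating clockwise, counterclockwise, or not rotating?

not rotating

Near P at (1.5, -1.2) the arrows show no circulation. The curl there is ≈0.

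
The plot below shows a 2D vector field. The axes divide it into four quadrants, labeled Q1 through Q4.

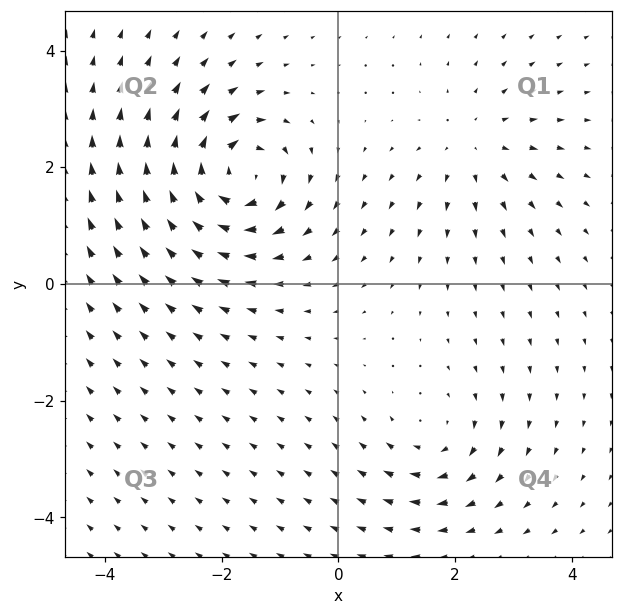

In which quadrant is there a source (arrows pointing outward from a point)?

Q1

The source sits at approximately (2.3, 2.4), which lies in quadrant Q1. The divergence there is about +3, positive as expected for a source.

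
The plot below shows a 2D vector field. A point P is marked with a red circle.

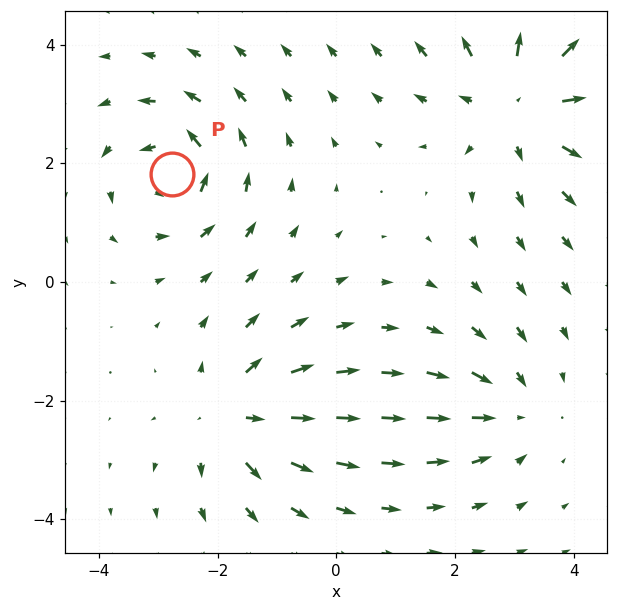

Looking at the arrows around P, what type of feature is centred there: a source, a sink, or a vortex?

vortex

At P (-2.8, 1.8) the arrows circulate counterclockwise. Divergence ≈0, curl about +5 — near-zero divergence with nonzero curl is a vortex.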